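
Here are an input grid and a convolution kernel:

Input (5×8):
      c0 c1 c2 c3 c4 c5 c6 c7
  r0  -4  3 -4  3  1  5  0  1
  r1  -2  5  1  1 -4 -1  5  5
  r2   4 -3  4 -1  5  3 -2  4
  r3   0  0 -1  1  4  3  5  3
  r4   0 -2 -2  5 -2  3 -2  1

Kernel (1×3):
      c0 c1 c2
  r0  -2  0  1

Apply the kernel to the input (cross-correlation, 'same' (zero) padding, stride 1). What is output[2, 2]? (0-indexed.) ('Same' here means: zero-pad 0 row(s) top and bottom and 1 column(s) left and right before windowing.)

The receptive field on the zero-padded input at this output position is [-3 4 -1]. Elementwise product with the kernel and sum: -3·-2 + -1·1.

5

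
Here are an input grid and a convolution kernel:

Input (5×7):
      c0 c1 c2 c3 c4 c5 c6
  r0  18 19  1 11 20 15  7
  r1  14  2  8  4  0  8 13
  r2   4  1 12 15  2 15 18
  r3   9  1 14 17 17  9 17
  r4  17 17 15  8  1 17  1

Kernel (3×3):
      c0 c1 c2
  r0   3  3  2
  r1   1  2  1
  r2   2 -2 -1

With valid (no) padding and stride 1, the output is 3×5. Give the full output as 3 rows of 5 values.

133 67 84 146 104
84 35 57 53 99
49 111 163 138 106

Output[0,0]: The receptive field on the input at this output position is [18 19 1 / 14 2 8 / 4 1 12]. Elementwise product with the kernel and sum: 18·3 + 19·3 + 1·2 + 14·1 + 2·2 + 8·1 + 4·2 + 1·-2 + 12·-1.
Output[0,1]: The receptive field on the input at this output position is [19 1 11 / 2 8 4 / 1 12 15]. Elementwise product with the kernel and sum: 19·3 + 1·3 + 11·2 + 2·1 + 8·2 + 4·1 + 1·2 + 12·-2 + 15·-1.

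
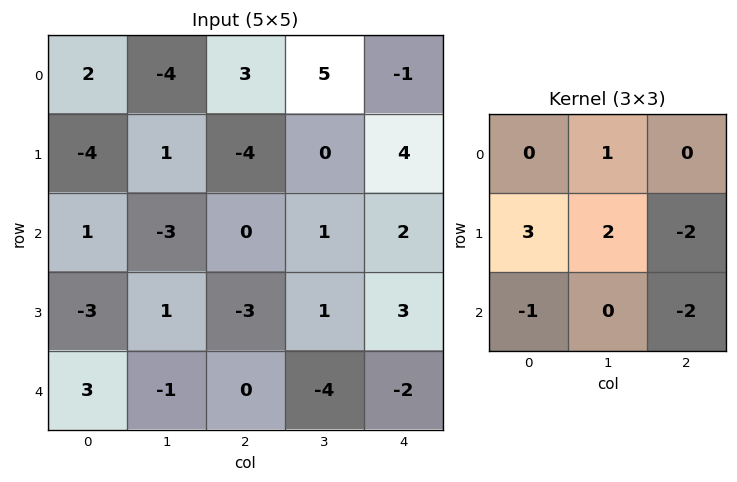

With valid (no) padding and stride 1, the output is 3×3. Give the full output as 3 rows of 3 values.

Output[0,0]: The receptive field on the input at this output position is [2 -4 3 / -4 1 -4 / 1 -3 0]. Elementwise product with the kernel and sum: -4·1 + -4·3 + 1·2 + -4·-2 + 1·-1 + 0·-2.
Output[0,1]: The receptive field on the input at this output position is [-4 3 5 / 1 -4 0 / -3 0 1]. Elementwise product with the kernel and sum: 3·1 + 1·3 + -4·2 + 0·-2 + -3·-1 + 1·-2.

-7 -1 -19
7 -18 -5
-7 4 -8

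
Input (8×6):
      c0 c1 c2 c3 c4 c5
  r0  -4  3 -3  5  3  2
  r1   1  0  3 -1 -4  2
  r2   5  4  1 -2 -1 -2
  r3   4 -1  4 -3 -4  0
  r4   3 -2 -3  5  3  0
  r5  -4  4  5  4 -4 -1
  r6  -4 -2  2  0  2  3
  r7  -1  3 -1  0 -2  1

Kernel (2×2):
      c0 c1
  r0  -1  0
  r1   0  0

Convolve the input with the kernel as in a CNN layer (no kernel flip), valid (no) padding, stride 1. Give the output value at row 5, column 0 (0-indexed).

The receptive field on the input at this output position is [-4 4 / -4 -2]. Elementwise product with the kernel and sum: -4·-1.

4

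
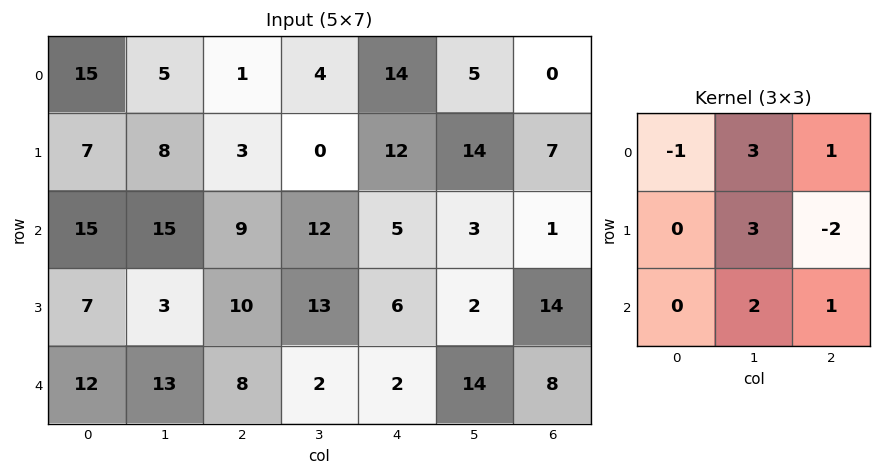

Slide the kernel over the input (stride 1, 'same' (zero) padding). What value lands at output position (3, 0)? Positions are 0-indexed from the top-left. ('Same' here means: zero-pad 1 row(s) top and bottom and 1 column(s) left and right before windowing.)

112

The receptive field on the zero-padded input at this output position is [0 15 15 / 0 7 3 / 0 12 13]. Elementwise product with the kernel and sum: 0·-1 + 15·3 + 15·1 + 7·3 + 3·-2 + 12·2 + 13·1.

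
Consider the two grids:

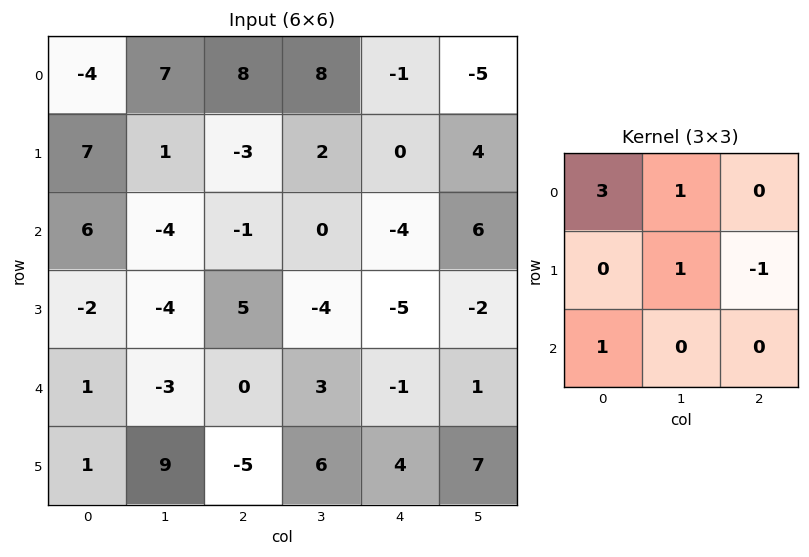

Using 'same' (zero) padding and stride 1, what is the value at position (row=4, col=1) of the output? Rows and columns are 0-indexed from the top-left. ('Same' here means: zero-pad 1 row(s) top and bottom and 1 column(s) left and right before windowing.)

-12

The receptive field on the zero-padded input at this output position is [-2 -4 5 / 1 -3 0 / 1 9 -5]. Elementwise product with the kernel and sum: -2·3 + -4·1 + -3·1 + 0·-1 + 1·1.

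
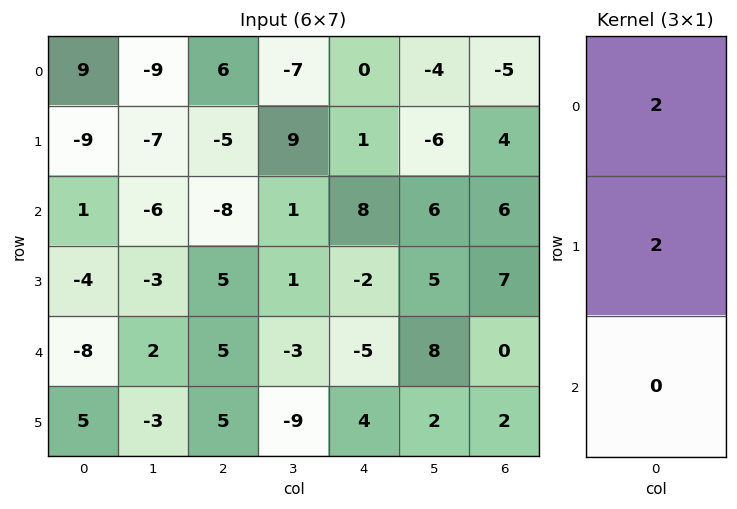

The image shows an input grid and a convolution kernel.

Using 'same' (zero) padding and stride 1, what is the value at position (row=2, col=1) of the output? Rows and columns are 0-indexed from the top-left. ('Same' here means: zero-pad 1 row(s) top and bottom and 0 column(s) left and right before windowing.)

-26

The receptive field on the zero-padded input at this output position is [-7 / -6 / -3]. Elementwise product with the kernel and sum: -7·2 + -6·2.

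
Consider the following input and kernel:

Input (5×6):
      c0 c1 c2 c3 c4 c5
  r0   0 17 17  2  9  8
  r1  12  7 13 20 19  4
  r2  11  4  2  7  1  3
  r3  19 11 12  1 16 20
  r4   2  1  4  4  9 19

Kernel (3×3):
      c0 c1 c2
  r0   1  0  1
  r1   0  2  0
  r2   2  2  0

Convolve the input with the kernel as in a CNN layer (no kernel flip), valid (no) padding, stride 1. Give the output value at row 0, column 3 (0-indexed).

64

The receptive field on the input at this output position is [2 9 8 / 20 19 4 / 7 1 3]. Elementwise product with the kernel and sum: 2·1 + 8·1 + 19·2 + 7·2 + 1·2.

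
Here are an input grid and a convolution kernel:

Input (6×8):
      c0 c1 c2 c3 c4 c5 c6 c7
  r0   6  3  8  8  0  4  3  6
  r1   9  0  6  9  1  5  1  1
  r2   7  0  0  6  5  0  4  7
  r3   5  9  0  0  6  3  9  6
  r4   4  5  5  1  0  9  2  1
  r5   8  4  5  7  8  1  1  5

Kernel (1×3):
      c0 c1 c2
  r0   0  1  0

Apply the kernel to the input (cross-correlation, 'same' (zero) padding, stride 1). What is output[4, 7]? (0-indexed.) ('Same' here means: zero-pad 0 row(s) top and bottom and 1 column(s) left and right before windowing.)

1

The receptive field on the zero-padded input at this output position is [2 1 0]. Elementwise product with the kernel and sum: 1·1.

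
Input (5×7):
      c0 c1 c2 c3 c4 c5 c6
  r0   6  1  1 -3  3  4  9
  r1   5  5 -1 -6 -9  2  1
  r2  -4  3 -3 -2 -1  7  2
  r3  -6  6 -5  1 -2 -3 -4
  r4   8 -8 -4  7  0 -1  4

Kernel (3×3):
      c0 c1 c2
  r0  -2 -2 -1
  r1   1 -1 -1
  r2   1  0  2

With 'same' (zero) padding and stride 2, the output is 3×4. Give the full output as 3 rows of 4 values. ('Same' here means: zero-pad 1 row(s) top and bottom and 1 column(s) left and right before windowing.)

3 -4 -12 -3
-2 14 15 -4
6 -14 13 9

Output[0,0]: The receptive field on the zero-padded input at this output position is [0 0 0 / 0 6 1 / 0 5 5]. Elementwise product with the kernel and sum: 0·-2 + 0·-2 + 0·-1 + 0·1 + 6·-1 + 1·-1 + 0·1 + 5·2.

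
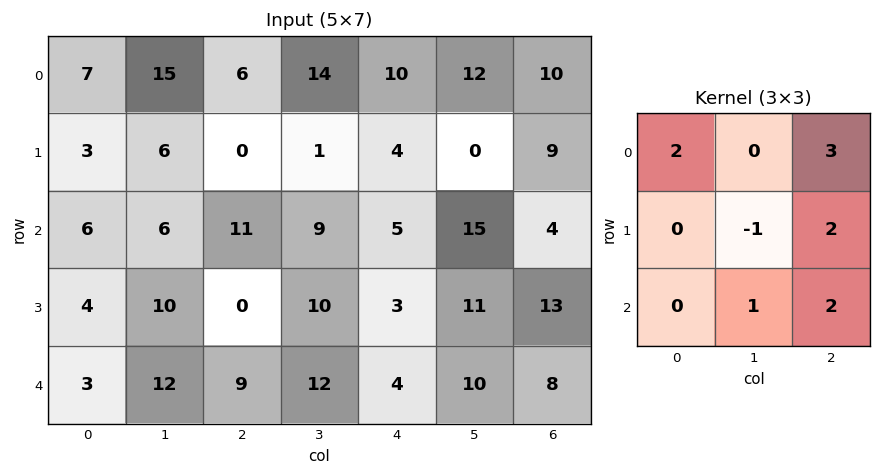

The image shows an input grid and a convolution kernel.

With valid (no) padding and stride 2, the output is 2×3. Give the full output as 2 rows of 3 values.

Output[0,0]: The receptive field on the input at this output position is [7 15 6 / 3 6 0 / 6 6 11]. Elementwise product with the kernel and sum: 7·2 + 6·3 + 6·-1 + 0·2 + 6·1 + 11·2.

54 68 91
65 53 63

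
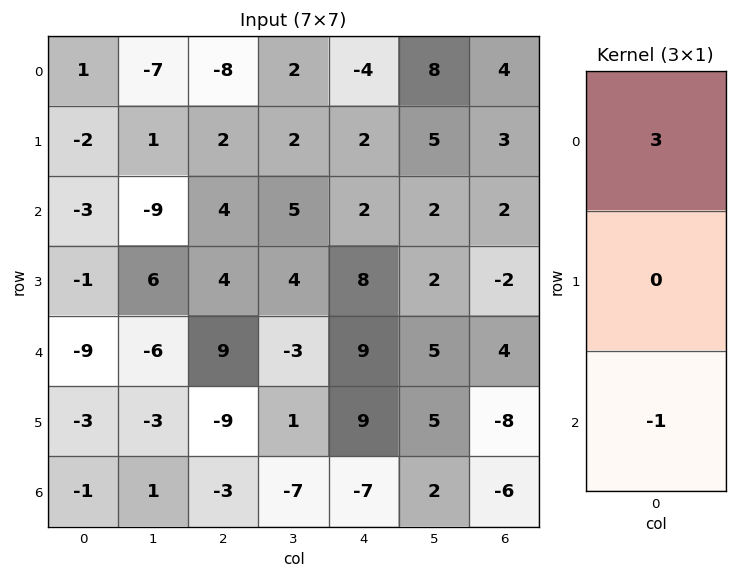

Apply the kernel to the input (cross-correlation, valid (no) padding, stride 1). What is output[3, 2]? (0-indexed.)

21

The receptive field on the input at this output position is [4 / 9 / -9]. Elementwise product with the kernel and sum: 4·3 + -9·-1.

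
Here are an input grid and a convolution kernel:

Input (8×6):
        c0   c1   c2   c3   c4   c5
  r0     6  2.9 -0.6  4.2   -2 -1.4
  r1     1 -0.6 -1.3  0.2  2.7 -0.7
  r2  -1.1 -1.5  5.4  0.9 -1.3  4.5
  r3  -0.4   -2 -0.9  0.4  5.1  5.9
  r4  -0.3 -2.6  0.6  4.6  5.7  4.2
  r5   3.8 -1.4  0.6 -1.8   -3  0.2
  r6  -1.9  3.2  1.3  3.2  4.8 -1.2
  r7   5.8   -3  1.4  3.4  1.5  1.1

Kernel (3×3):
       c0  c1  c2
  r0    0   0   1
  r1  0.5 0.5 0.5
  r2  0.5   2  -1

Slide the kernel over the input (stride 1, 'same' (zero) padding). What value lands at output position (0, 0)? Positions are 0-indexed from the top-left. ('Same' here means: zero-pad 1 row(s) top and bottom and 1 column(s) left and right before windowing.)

The receptive field on the zero-padded input at this output position is [0 0 0 / 0 6 2.9 / 0 1 -0.6]. Elementwise product with the kernel and sum: 0·1 + 0·0.5 + 6·0.5 + 2.9·0.5 + 0·0.5 + 1·2 + -0.6·-1.

7.05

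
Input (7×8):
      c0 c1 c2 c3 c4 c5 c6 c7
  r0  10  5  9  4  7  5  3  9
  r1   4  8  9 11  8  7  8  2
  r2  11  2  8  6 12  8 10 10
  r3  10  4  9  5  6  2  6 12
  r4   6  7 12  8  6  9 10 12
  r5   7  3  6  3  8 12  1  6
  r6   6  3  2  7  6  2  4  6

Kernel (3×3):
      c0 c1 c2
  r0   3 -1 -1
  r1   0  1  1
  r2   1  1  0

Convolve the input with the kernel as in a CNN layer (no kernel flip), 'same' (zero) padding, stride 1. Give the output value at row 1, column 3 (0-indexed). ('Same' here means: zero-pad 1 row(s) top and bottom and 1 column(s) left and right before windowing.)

49

The receptive field on the zero-padded input at this output position is [9 4 7 / 9 11 8 / 8 6 12]. Elementwise product with the kernel and sum: 9·3 + 4·-1 + 7·-1 + 11·1 + 8·1 + 8·1 + 6·1.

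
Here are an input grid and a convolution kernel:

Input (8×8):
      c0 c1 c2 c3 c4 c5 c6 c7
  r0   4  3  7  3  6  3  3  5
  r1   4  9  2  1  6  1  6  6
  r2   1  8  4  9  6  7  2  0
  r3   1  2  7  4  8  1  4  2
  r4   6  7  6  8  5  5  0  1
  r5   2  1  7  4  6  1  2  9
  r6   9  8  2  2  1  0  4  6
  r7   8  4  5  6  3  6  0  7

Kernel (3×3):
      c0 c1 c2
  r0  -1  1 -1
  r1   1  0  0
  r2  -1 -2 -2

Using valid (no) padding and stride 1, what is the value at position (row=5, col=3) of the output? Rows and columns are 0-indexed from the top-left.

-21

The receptive field on the input at this output position is [4 6 1 / 2 1 0 / 6 3 6]. Elementwise product with the kernel and sum: 4·-1 + 6·1 + 1·-1 + 2·1 + 6·-1 + 3·-2 + 6·-2.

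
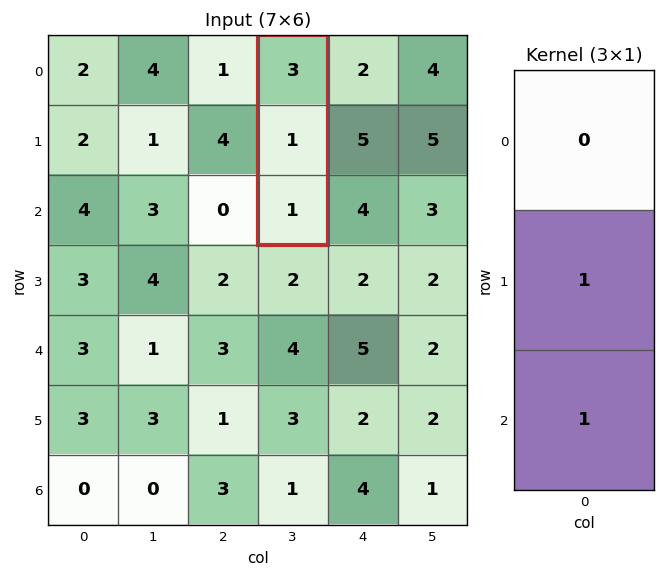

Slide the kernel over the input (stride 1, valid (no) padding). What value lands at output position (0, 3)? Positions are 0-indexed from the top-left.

The receptive field on the input at this output position is [3 / 1 / 1]. Elementwise product with the kernel and sum: 1·1 + 1·1.

2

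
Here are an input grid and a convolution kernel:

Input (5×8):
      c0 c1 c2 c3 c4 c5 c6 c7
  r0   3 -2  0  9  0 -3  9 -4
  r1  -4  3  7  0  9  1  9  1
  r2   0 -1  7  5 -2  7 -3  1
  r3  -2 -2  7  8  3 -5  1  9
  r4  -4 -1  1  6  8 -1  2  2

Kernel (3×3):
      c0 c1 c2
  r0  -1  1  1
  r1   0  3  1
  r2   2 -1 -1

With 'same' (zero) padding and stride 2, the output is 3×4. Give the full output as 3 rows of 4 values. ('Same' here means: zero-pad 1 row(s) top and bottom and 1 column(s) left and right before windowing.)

Output[0,0]: The receptive field on the zero-padded input at this output position is [0 0 0 / 0 3 -2 / 0 -4 3]. Elementwise product with the kernel and sum: 0·-1 + 0·1 + 0·1 + 3·3 + -2·1 + 0·2 + -4·-1 + 3·-1.

8 8 -13 15
2 11 29 -19
-17 26 13 23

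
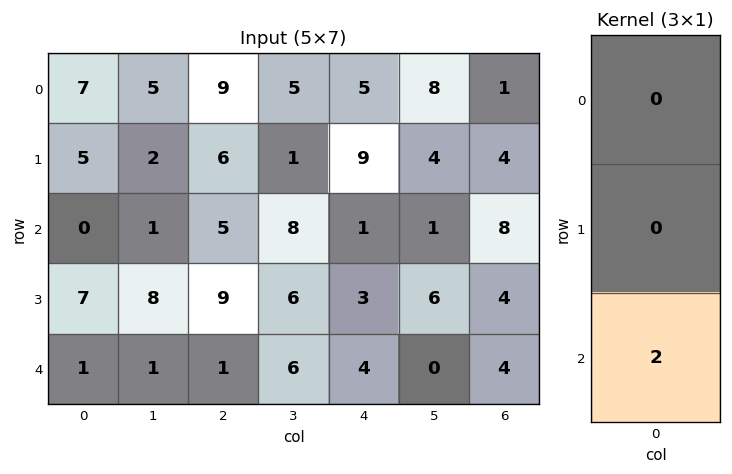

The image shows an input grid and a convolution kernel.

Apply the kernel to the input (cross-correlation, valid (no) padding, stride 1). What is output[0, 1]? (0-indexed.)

2

The receptive field on the input at this output position is [5 / 2 / 1]. Elementwise product with the kernel and sum: 1·2.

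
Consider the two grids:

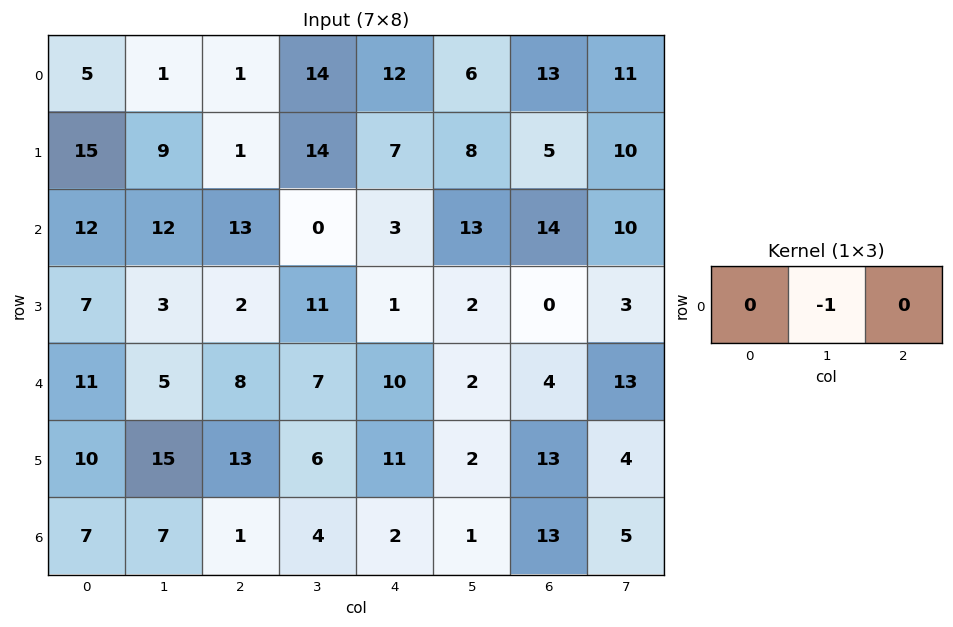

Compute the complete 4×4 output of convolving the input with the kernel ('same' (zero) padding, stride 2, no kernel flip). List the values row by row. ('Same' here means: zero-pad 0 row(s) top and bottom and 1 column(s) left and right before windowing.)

Output[0,0]: The receptive field on the zero-padded input at this output position is [0 5 1]. Elementwise product with the kernel and sum: 5·-1.

-5 -1 -12 -13
-12 -13 -3 -14
-11 -8 -10 -4
-7 -1 -2 -13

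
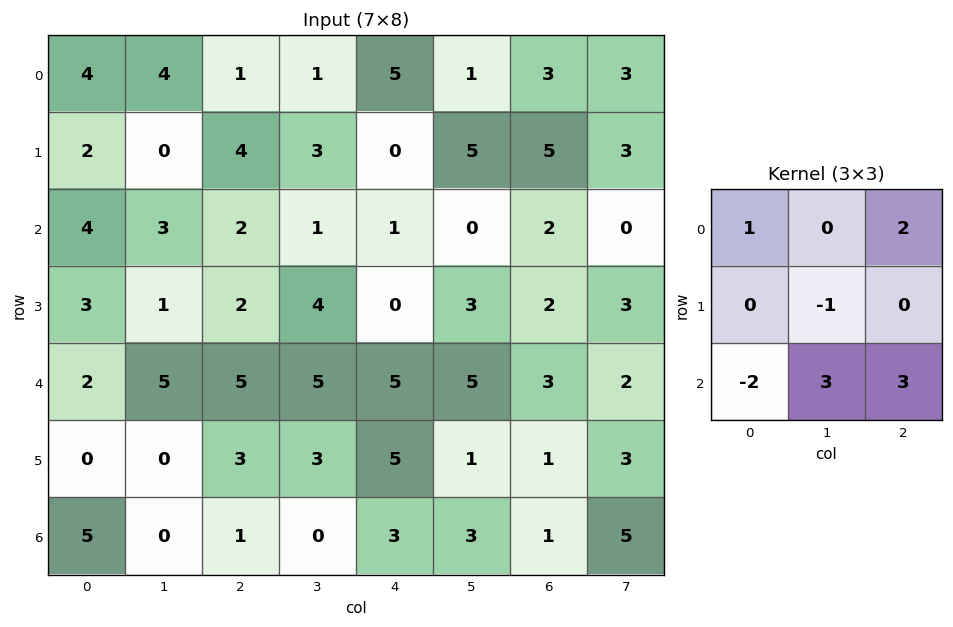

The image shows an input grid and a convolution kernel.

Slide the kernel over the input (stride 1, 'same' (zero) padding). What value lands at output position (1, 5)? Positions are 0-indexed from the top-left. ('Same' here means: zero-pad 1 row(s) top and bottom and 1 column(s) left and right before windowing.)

The receptive field on the zero-padded input at this output position is [5 1 3 / 0 5 5 / 1 0 2]. Elementwise product with the kernel and sum: 5·1 + 3·2 + 5·-1 + 1·-2 + 0·3 + 2·3.

10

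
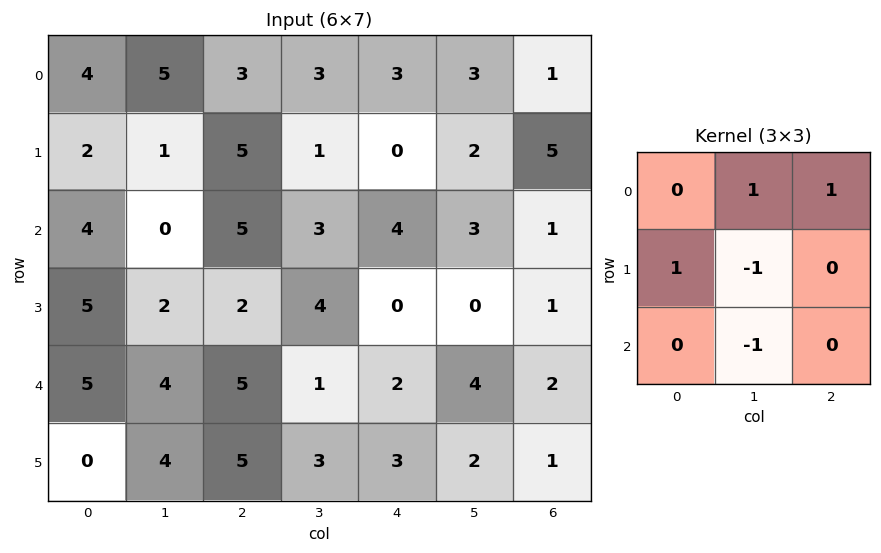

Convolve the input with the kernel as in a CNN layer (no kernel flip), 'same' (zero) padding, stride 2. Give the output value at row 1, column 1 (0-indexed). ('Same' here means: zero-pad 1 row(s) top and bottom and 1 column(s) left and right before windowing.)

The receptive field on the zero-padded input at this output position is [1 5 1 / 0 5 3 / 2 2 4]. Elementwise product with the kernel and sum: 5·1 + 1·1 + 0·1 + 5·-1 + 2·-1.

-1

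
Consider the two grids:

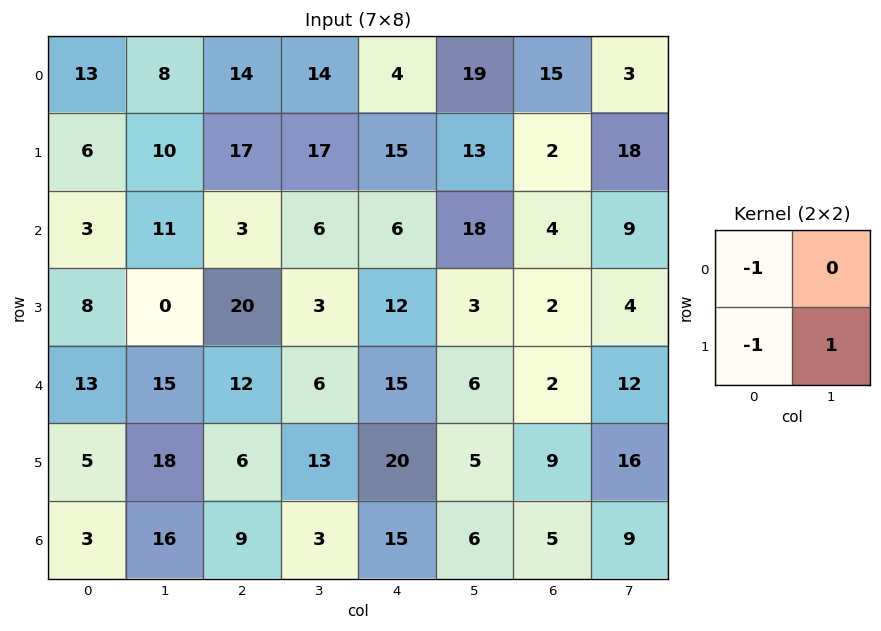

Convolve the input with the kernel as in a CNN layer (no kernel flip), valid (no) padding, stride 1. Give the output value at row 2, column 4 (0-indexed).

-15

The receptive field on the input at this output position is [6 18 / 12 3]. Elementwise product with the kernel and sum: 6·-1 + 12·-1 + 3·1.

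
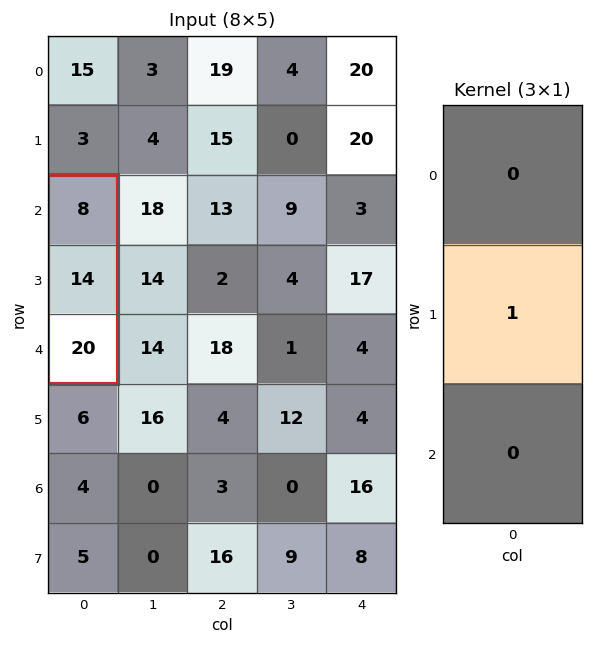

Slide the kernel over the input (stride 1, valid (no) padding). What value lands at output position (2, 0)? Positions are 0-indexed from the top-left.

The receptive field on the input at this output position is [8 / 14 / 20]. Elementwise product with the kernel and sum: 14·1.

14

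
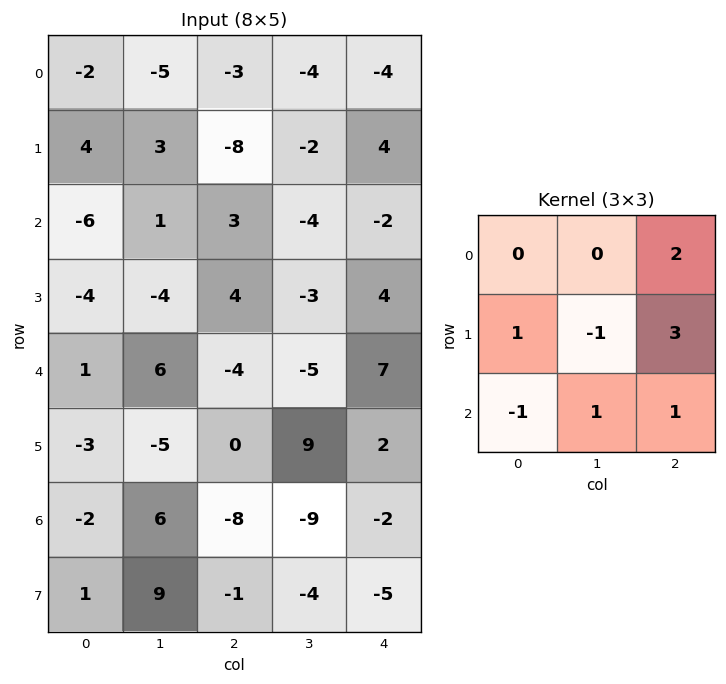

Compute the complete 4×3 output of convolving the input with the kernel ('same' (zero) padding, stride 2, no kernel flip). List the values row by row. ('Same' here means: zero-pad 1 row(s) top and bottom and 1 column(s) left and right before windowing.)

Output[0,0]: The receptive field on the zero-padded input at this output position is [0 0 0 / 0 -2 -5 / 0 4 3]. Elementwise product with the kernel and sum: 0·2 + 0·1 + -2·-1 + -5·3 + 0·-1 + 4·1 + 3·1.
Output[0,1]: The receptive field on the zero-padded input at this output position is [0 0 0 / -5 -3 -4 / 3 -8 -2]. Elementwise product with the kernel and sum: 0·2 + -5·1 + -3·-1 + -4·3 + 3·-1 + -8·1 + -2·1.

-6 -27 6
7 -13 5
1 3 -19
20 -9 -8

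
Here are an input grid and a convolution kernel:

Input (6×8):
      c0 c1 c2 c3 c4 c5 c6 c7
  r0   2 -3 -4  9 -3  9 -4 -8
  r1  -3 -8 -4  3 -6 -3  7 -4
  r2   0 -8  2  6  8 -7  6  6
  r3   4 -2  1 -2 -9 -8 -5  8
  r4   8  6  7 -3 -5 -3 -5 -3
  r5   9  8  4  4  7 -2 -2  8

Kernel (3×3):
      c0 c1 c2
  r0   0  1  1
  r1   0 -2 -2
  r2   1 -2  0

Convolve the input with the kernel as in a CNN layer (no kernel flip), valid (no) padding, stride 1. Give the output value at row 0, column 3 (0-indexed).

The receptive field on the input at this output position is [9 -3 9 / 3 -6 -3 / 6 8 -7]. Elementwise product with the kernel and sum: -3·1 + 9·1 + -6·-2 + -3·-2 + 6·1 + 8·-2.

14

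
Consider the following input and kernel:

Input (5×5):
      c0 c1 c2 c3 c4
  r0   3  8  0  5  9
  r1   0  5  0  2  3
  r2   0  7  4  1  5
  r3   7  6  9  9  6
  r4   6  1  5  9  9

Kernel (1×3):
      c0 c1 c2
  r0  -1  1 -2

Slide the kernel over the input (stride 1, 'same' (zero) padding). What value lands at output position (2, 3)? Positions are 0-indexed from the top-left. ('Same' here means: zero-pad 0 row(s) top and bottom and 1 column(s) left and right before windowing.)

-13

The receptive field on the zero-padded input at this output position is [4 1 5]. Elementwise product with the kernel and sum: 4·-1 + 1·1 + 5·-2.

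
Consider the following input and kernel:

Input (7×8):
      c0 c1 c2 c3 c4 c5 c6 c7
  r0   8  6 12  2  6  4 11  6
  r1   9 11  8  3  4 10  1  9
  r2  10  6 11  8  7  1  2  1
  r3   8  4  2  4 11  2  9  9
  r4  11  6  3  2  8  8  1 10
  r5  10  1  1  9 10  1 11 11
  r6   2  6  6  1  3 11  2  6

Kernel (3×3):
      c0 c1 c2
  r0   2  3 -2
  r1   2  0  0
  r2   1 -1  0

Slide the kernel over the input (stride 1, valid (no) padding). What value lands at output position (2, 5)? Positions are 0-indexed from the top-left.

17

The receptive field on the input at this output position is [1 2 1 / 2 9 9 / 8 1 10]. Elementwise product with the kernel and sum: 1·2 + 2·3 + 1·-2 + 2·2 + 8·1 + 1·-1.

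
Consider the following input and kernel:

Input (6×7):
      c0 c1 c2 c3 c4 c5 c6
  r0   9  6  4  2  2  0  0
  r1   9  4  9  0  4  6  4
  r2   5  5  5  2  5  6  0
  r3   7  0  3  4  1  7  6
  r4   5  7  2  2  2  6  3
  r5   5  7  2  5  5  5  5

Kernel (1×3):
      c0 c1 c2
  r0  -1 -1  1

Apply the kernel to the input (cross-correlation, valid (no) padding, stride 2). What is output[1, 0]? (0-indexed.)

The receptive field on the input at this output position is [5 5 5]. Elementwise product with the kernel and sum: 5·-1 + 5·-1 + 5·1.

-5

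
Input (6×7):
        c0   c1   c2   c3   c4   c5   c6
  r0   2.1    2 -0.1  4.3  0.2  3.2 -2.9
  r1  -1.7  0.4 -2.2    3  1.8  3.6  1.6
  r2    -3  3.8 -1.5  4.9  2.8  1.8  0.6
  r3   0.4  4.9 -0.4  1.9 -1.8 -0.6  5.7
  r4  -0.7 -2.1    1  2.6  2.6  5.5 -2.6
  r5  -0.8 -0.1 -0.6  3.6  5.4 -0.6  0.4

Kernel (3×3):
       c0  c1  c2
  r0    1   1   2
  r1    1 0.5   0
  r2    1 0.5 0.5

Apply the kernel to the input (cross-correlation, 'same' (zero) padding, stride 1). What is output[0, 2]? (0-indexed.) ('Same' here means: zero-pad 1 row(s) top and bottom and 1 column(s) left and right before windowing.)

2.75

The receptive field on the zero-padded input at this output position is [0 0 0 / 2 -0.1 4.3 / 0.4 -2.2 3]. Elementwise product with the kernel and sum: 0·1 + 0·1 + 0·2 + 2·1 + -0.1·0.5 + 0.4·1 + -2.2·0.5 + 3·0.5.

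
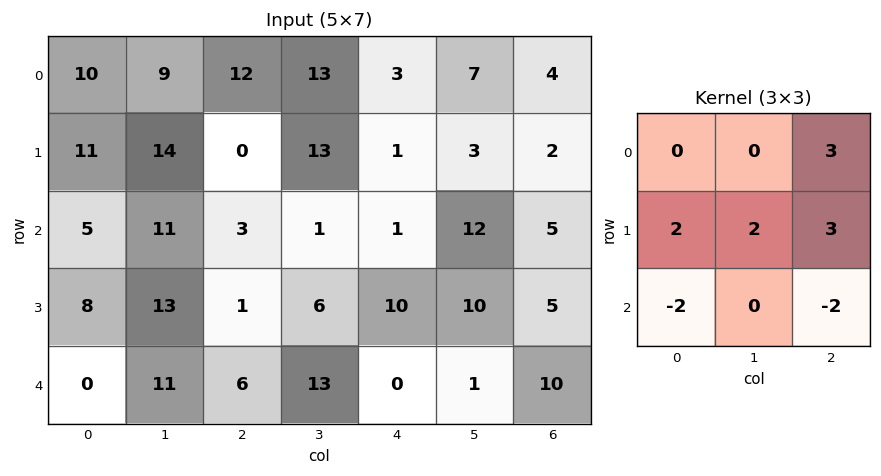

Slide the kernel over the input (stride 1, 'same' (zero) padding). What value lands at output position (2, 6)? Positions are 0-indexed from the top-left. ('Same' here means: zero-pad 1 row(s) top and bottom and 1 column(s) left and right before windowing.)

The receptive field on the zero-padded input at this output position is [3 2 0 / 12 5 0 / 10 5 0]. Elementwise product with the kernel and sum: 0·3 + 12·2 + 5·2 + 0·3 + 10·-2 + 0·-2.

14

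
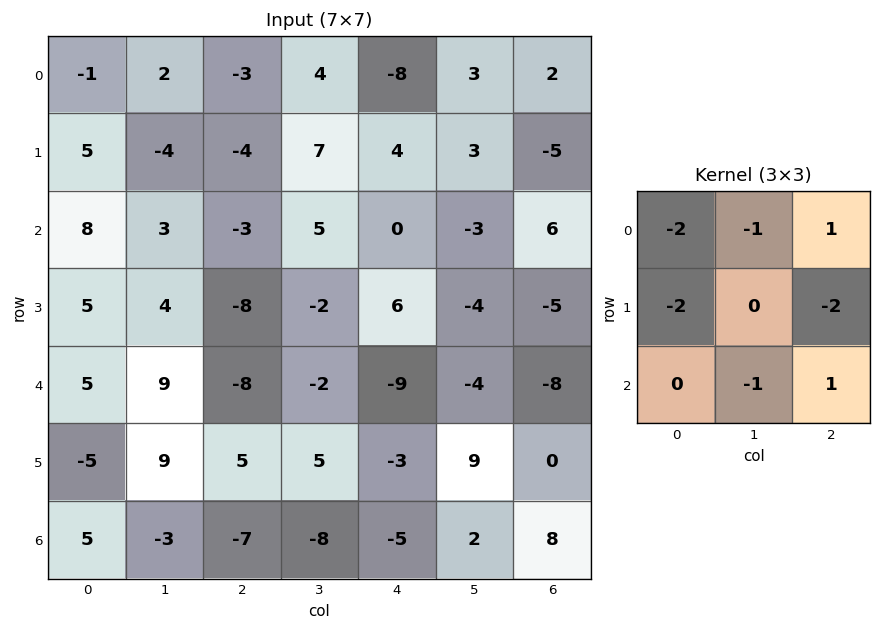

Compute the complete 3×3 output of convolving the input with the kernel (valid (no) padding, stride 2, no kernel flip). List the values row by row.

Output[0,0]: The receptive field on the input at this output position is [-1 2 -3 / 5 -4 -4 / 8 3 -3]. Elementwise product with the kernel and sum: -1·-2 + 2·-1 + -3·1 + 5·-2 + -4·-2 + 3·-1 + -3·1.
Output[0,1]: The receptive field on the input at this output position is [-3 4 -8 / -4 7 4 / -3 5 0]. Elementwise product with the kernel and sum: -3·-2 + 4·-1 + -8·1 + -4·-2 + 4·-2 + 5·-1 + 0·1.

-11 -11 26
-33 -2 3
-31 8 26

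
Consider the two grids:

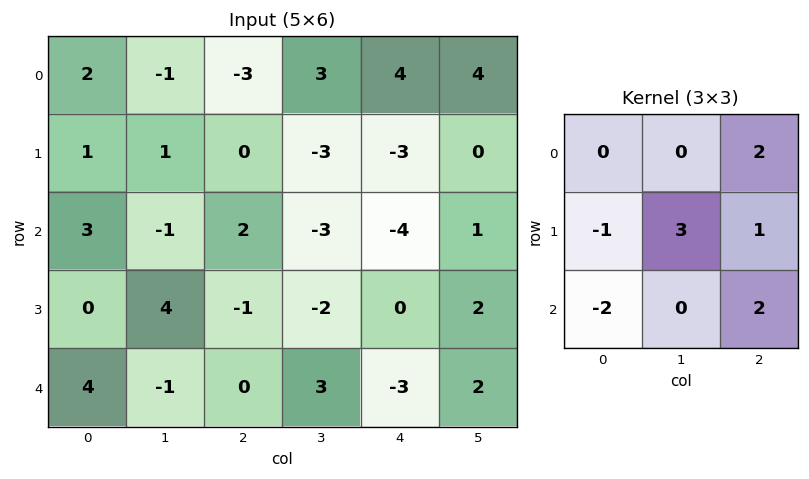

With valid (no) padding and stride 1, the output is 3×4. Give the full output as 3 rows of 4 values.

-6 -2 -16 10
-6 -14 -19 0
7 -7 -19 4

Output[0,0]: The receptive field on the input at this output position is [2 -1 -3 / 1 1 0 / 3 -1 2]. Elementwise product with the kernel and sum: -3·2 + 1·-1 + 1·3 + 0·1 + 3·-2 + 2·2.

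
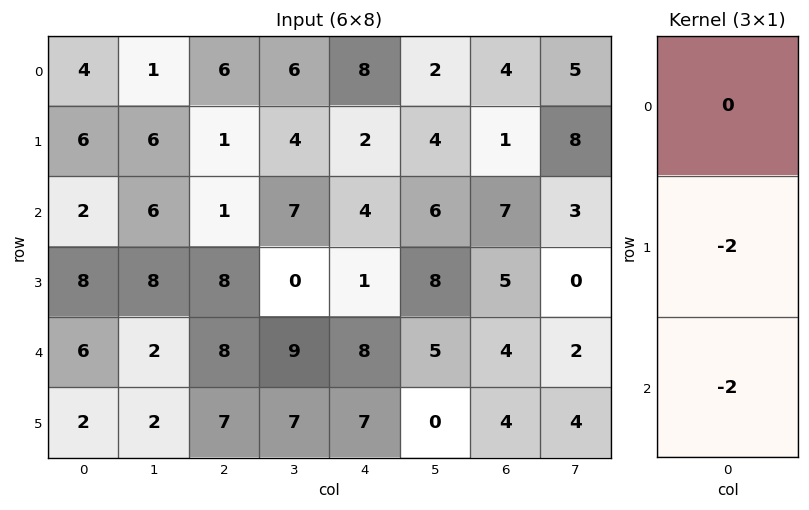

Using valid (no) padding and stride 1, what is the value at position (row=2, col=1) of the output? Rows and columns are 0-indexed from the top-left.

-20

The receptive field on the input at this output position is [6 / 8 / 2]. Elementwise product with the kernel and sum: 8·-2 + 2·-2.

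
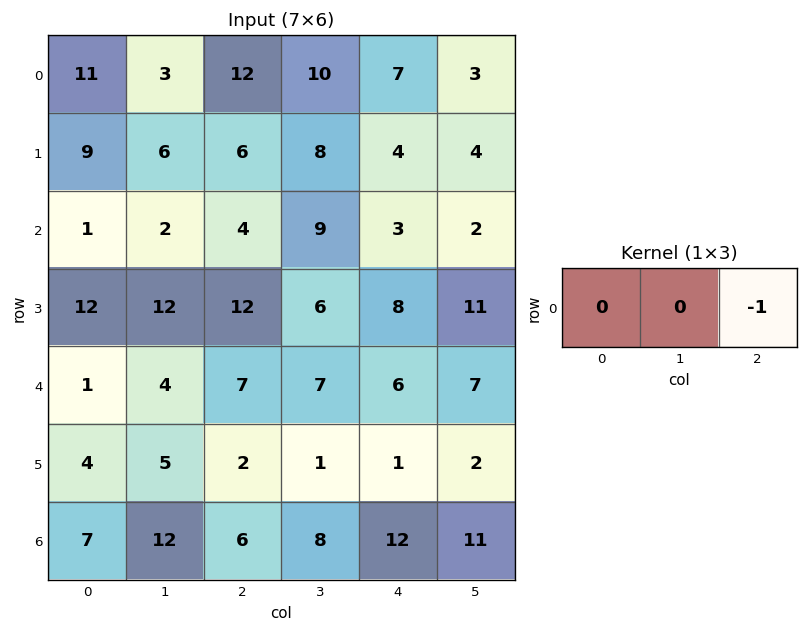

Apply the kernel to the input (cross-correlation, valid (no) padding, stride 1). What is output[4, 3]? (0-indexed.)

The receptive field on the input at this output position is [7 6 7]. Elementwise product with the kernel and sum: 7·-1.

-7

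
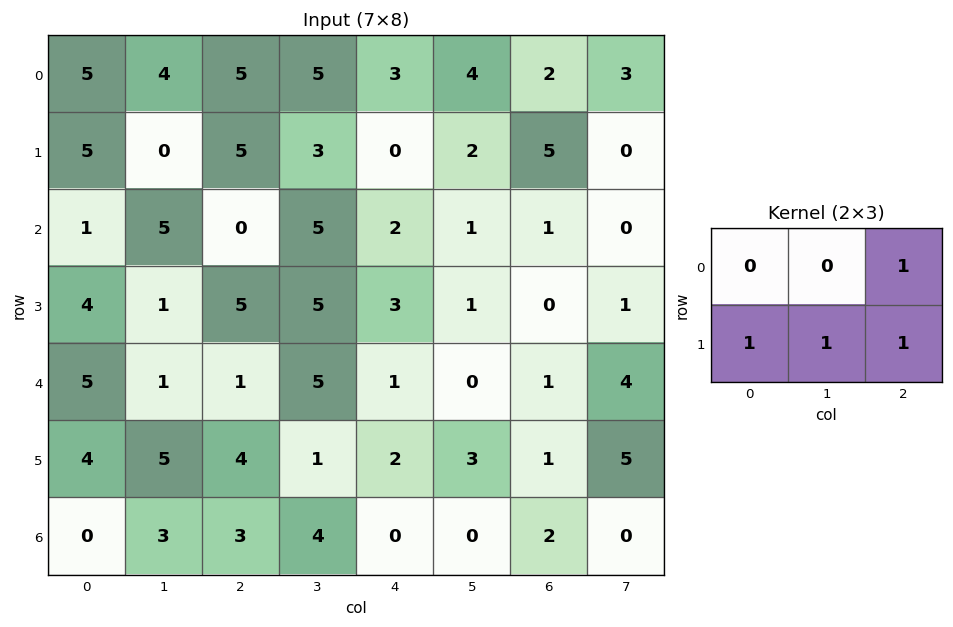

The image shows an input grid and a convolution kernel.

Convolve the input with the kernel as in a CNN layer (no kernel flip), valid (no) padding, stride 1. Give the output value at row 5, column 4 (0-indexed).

3

The receptive field on the input at this output position is [2 3 1 / 0 0 2]. Elementwise product with the kernel and sum: 1·1 + 0·1 + 0·1 + 2·1.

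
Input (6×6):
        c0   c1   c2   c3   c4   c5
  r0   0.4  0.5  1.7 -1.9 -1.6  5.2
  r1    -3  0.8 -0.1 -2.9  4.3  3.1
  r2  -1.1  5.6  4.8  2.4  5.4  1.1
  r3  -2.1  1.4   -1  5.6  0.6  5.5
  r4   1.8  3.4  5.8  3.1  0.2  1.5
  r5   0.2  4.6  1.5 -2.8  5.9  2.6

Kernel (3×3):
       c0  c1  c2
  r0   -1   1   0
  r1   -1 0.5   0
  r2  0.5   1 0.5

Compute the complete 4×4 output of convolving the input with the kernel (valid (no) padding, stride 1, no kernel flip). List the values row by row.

10.95 9.15 2.55 12.5
7.55 -1.6 -1 13.65
16.7 6.35 7.5 0.2
8.85 -0.5 3.25 -2.2

Output[0,0]: The receptive field on the input at this output position is [0.4 0.5 1.7 / -3 0.8 -0.1 / -1.1 5.6 4.8]. Elementwise product with the kernel and sum: 0.4·-1 + 0.5·1 + -3·-1 + 0.8·0.5 + -1.1·0.5 + 5.6·1 + 4.8·0.5.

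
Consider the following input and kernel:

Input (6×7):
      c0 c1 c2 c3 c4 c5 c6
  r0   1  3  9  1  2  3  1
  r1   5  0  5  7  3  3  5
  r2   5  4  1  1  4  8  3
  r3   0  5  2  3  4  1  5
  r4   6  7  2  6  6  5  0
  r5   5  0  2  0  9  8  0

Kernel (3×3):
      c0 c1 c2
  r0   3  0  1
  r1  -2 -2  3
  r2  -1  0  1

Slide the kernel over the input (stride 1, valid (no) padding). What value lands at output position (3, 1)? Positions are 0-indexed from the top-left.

The receptive field on the input at this output position is [5 2 3 / 7 2 6 / 0 2 0]. Elementwise product with the kernel and sum: 5·3 + 3·1 + 7·-2 + 2·-2 + 6·3 + 0·-1 + 0·1.

18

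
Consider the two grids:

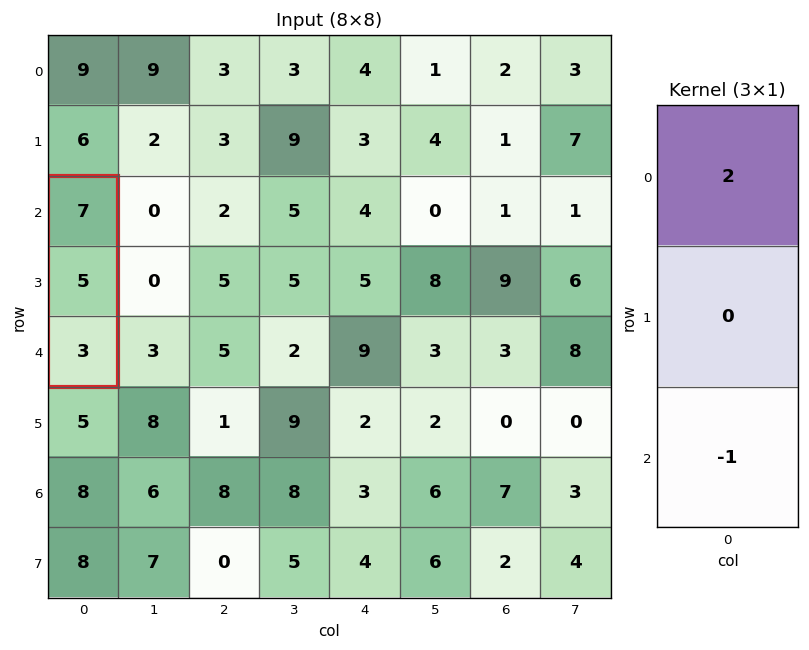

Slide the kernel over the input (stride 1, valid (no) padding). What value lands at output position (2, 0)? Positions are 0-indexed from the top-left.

11

The receptive field on the input at this output position is [7 / 5 / 3]. Elementwise product with the kernel and sum: 7·2 + 3·-1.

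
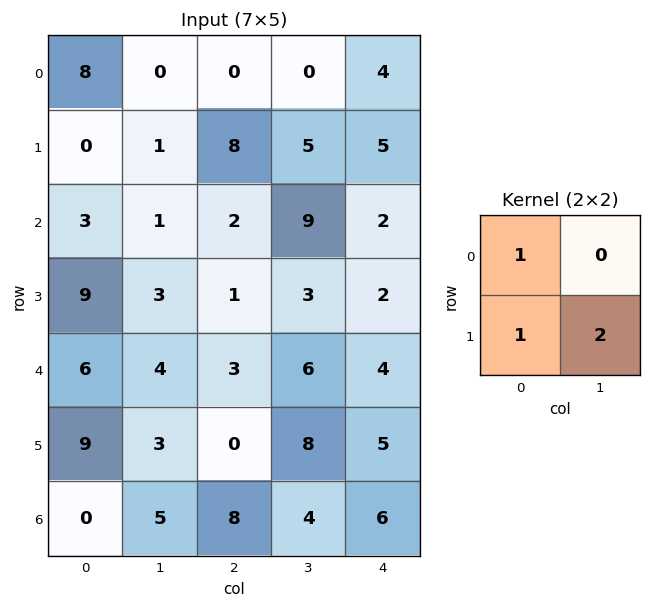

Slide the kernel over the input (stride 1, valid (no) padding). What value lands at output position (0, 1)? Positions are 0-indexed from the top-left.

The receptive field on the input at this output position is [0 0 / 1 8]. Elementwise product with the kernel and sum: 0·1 + 1·1 + 8·2.

17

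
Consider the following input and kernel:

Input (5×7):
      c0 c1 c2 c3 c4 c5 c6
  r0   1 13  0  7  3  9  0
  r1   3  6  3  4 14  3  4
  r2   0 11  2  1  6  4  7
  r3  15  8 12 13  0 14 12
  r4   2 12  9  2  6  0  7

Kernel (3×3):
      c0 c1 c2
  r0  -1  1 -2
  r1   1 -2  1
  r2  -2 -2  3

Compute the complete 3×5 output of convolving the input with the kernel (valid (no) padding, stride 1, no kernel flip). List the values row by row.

-10 -46 22 -45 19
-33 -4 -71 13 -6
17 -50 -31 8 -23

Output[0,0]: The receptive field on the input at this output position is [1 13 0 / 3 6 3 / 0 11 2]. Elementwise product with the kernel and sum: 1·-1 + 13·1 + 0·-2 + 3·1 + 6·-2 + 3·1 + 0·-2 + 11·-2 + 2·3.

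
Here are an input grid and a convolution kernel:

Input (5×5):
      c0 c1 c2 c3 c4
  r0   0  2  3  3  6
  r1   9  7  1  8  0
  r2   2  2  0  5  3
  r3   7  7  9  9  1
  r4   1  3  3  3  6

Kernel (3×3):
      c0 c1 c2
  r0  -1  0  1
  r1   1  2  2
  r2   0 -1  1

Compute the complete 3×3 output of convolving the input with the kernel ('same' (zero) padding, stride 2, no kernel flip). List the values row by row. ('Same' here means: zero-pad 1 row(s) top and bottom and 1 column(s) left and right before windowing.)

2 21 15
15 13 2
15 17 6

Output[0,0]: The receptive field on the zero-padded input at this output position is [0 0 0 / 0 0 2 / 0 9 7]. Elementwise product with the kernel and sum: 0·-1 + 0·1 + 0·1 + 0·2 + 2·2 + 9·-1 + 7·1.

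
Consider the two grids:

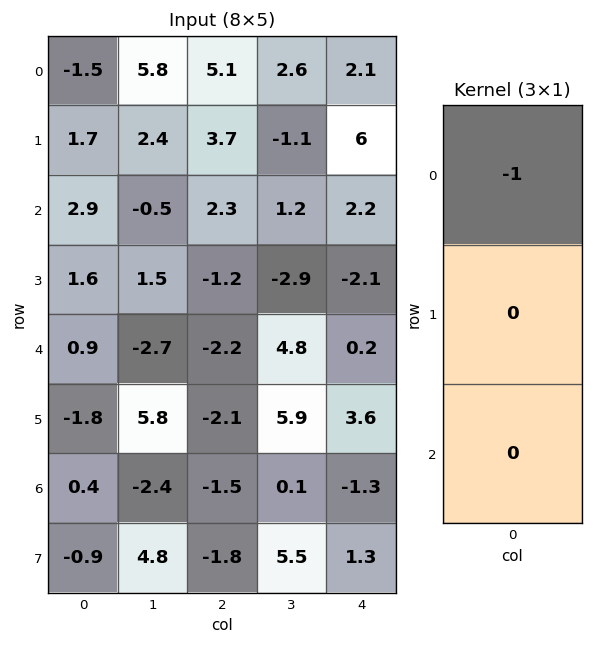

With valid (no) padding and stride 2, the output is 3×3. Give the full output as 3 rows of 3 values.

1.5 -5.1 -2.1
-2.9 -2.3 -2.2
-0.9 2.2 -0.2

Output[0,0]: The receptive field on the input at this output position is [-1.5 / 1.7 / 2.9]. Elementwise product with the kernel and sum: -1.5·-1.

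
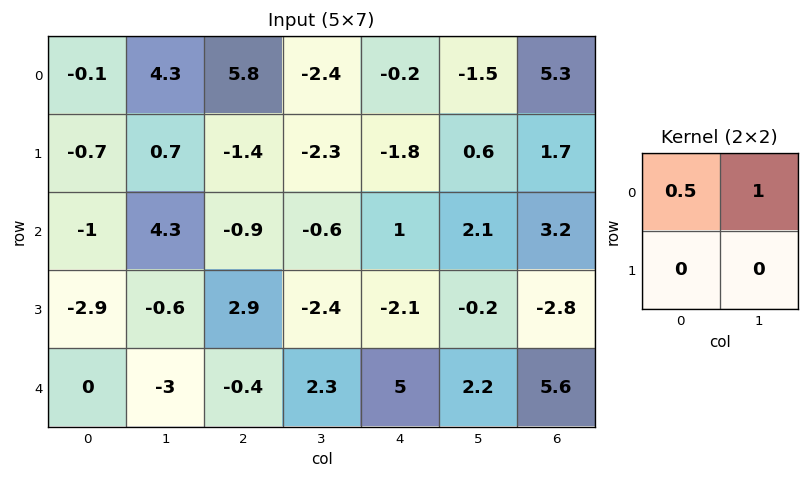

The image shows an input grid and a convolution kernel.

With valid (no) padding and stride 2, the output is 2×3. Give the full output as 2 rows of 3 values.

Output[0,0]: The receptive field on the input at this output position is [-0.1 4.3 / -0.7 0.7]. Elementwise product with the kernel and sum: -0.1·0.5 + 4.3·1.
Output[0,1]: The receptive field on the input at this output position is [5.8 -2.4 / -1.4 -2.3]. Elementwise product with the kernel and sum: 5.8·0.5 + -2.4·1.

4.25 0.5 -1.6
3.8 -1.05 2.6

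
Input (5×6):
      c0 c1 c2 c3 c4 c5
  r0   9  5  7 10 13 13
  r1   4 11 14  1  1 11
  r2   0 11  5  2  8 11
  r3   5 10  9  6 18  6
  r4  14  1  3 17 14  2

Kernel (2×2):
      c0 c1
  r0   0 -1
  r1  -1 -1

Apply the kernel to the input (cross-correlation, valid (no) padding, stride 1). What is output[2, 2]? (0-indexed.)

-17

The receptive field on the input at this output position is [5 2 / 9 6]. Elementwise product with the kernel and sum: 2·-1 + 9·-1 + 6·-1.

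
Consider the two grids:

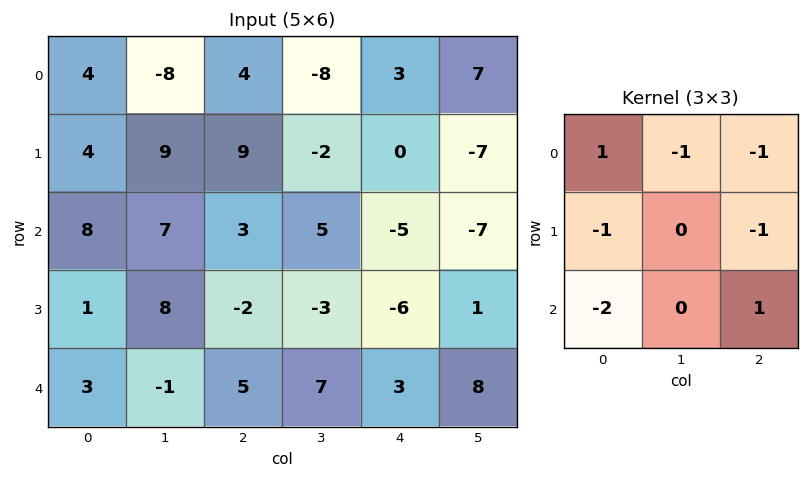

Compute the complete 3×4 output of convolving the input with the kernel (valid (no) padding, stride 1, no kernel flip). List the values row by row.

Output[0,0]: The receptive field on the input at this output position is [4 -8 4 / 4 9 9 / 8 7 3]. Elementwise product with the kernel and sum: 4·1 + -8·-1 + 4·-1 + 4·-1 + 9·-1 + 8·-2 + 3·1.

-18 -20 -11 -26
-29 -29 11 14
-2 3 4 13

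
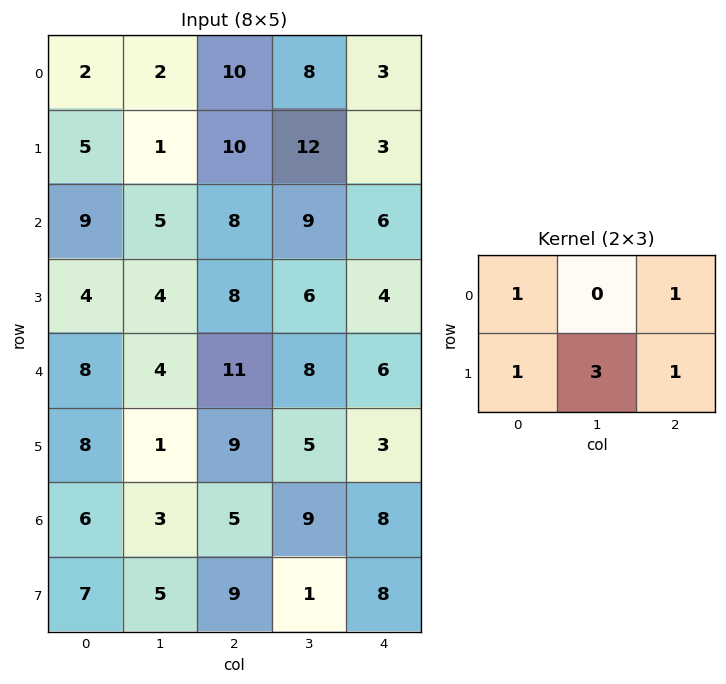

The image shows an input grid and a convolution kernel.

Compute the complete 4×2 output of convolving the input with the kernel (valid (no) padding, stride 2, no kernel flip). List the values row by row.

Output[0,0]: The receptive field on the input at this output position is [2 2 10 / 5 1 10]. Elementwise product with the kernel and sum: 2·1 + 10·1 + 5·1 + 1·3 + 10·1.

30 62
41 44
39 44
42 33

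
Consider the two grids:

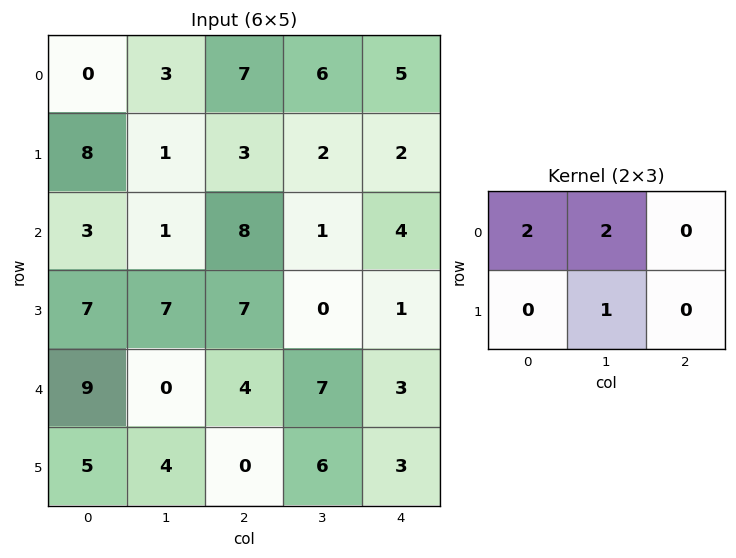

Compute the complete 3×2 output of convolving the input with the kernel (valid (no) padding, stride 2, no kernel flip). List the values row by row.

7 28
15 18
22 28

Output[0,0]: The receptive field on the input at this output position is [0 3 7 / 8 1 3]. Elementwise product with the kernel and sum: 0·2 + 3·2 + 1·1.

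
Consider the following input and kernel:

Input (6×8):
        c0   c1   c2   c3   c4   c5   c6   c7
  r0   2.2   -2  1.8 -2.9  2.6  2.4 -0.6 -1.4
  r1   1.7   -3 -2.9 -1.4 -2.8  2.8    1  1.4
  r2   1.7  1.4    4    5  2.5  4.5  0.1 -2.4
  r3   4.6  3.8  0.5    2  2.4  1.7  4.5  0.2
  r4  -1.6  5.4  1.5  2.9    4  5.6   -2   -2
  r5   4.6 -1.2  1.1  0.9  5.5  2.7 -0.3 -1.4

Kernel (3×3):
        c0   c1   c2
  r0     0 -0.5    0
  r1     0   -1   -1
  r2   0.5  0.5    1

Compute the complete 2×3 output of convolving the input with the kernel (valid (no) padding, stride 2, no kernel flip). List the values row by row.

Output[0,0]: The receptive field on the input at this output position is [2.2 -2 1.8 / 1.7 -3 -2.9 / 1.7 1.4 4]. Elementwise product with the kernel and sum: -2·-0.5 + -3·-1 + -2.9·-1 + 1.7·0.5 + 1.4·0.5 + 4·1.
Output[0,1]: The receptive field on the input at this output position is [1.8 -2.9 2.6 / -2.9 -1.4 -2.8 / 4 5 2.5]. Elementwise product with the kernel and sum: -2.9·-0.5 + -1.4·-1 + -2.8·-1 + 4·0.5 + 5·0.5 + 2.5·1.

12.45 12.65 -1.4
-1.6 -0.7 -5.65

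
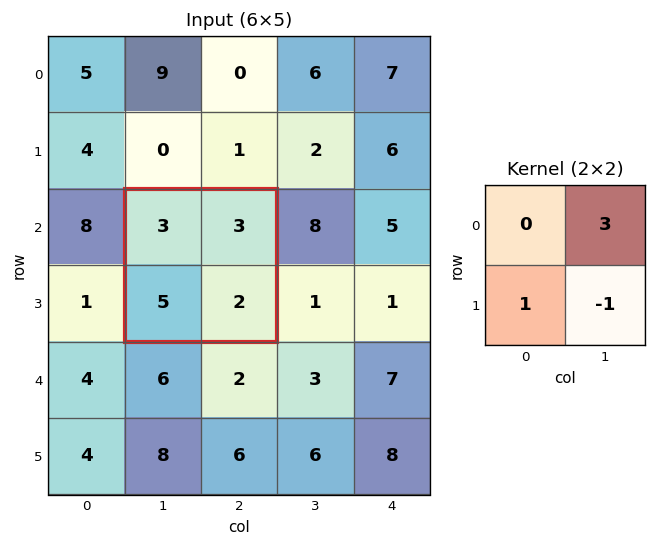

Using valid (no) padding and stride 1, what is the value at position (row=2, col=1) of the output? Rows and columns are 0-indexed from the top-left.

The receptive field on the input at this output position is [3 3 / 5 2]. Elementwise product with the kernel and sum: 3·3 + 5·1 + 2·-1.

12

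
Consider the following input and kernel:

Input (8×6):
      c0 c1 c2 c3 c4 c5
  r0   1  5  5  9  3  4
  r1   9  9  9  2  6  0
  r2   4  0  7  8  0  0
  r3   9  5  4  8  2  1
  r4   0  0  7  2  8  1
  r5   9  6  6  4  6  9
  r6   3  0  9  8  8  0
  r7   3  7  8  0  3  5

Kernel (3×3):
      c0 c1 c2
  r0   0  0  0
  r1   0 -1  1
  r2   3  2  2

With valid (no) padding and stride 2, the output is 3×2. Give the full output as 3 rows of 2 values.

26 41
13 35
27 61

Output[0,0]: The receptive field on the input at this output position is [1 5 5 / 9 9 9 / 4 0 7]. Elementwise product with the kernel and sum: 9·-1 + 9·1 + 4·3 + 0·2 + 7·2.
Output[0,1]: The receptive field on the input at this output position is [5 9 3 / 9 2 6 / 7 8 0]. Elementwise product with the kernel and sum: 2·-1 + 6·1 + 7·3 + 8·2 + 0·2.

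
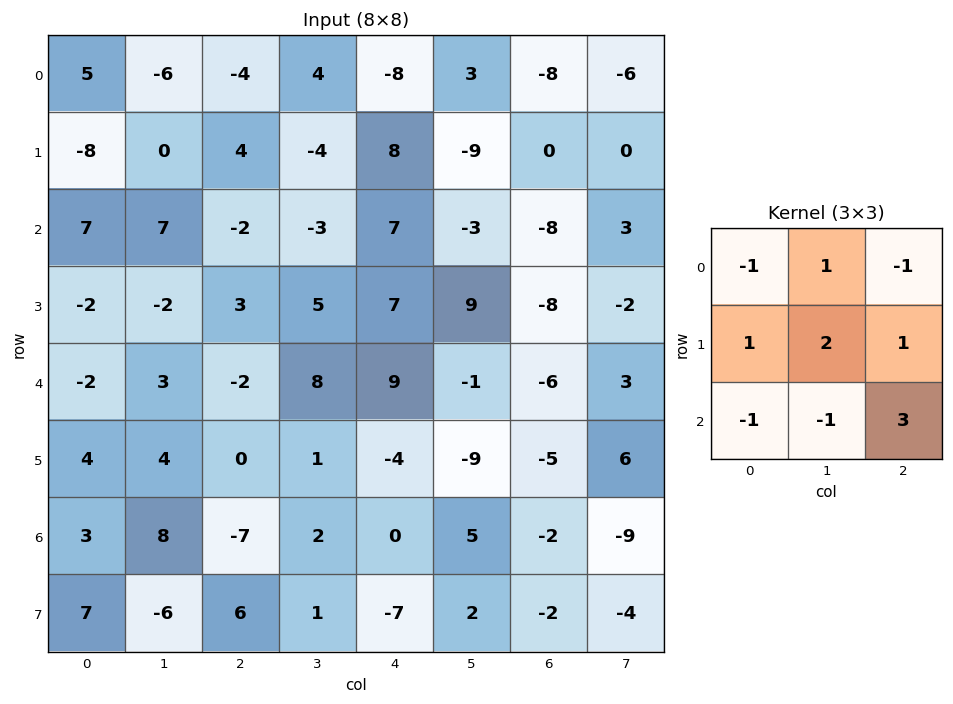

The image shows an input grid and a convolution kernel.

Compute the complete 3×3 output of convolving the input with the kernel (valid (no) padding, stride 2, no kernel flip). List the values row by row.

-31 46 -19
-8 33 -11
-13 4 -42

Output[0,0]: The receptive field on the input at this output position is [5 -6 -4 / -8 0 4 / 7 7 -2]. Elementwise product with the kernel and sum: 5·-1 + -6·1 + -4·-1 + -8·1 + 0·2 + 4·1 + 7·-1 + 7·-1 + -2·3.
Output[0,1]: The receptive field on the input at this output position is [-4 4 -8 / 4 -4 8 / -2 -3 7]. Elementwise product with the kernel and sum: -4·-1 + 4·1 + -8·-1 + 4·1 + -4·2 + 8·1 + -2·-1 + -3·-1 + 7·3.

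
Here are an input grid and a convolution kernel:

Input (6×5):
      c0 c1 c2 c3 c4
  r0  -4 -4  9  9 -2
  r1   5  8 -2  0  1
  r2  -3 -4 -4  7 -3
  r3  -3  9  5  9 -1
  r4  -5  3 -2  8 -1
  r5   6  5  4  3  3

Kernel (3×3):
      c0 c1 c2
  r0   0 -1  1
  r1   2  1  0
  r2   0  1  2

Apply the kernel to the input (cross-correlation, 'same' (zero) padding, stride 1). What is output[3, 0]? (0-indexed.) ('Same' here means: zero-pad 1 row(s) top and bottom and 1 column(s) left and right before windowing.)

-3

The receptive field on the zero-padded input at this output position is [0 -3 -4 / 0 -3 9 / 0 -5 3]. Elementwise product with the kernel and sum: -3·-1 + -4·1 + 0·2 + -3·1 + -5·1 + 3·2.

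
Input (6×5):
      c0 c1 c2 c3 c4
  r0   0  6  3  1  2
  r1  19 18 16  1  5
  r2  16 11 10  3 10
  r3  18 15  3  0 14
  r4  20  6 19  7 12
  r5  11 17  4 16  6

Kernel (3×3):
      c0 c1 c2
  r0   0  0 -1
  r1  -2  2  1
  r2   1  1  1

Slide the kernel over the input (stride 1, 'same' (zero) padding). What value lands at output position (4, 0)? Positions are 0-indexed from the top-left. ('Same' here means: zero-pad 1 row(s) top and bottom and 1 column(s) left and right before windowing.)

59

The receptive field on the zero-padded input at this output position is [0 18 15 / 0 20 6 / 0 11 17]. Elementwise product with the kernel and sum: 15·-1 + 0·-2 + 20·2 + 6·1 + 0·1 + 11·1 + 17·1.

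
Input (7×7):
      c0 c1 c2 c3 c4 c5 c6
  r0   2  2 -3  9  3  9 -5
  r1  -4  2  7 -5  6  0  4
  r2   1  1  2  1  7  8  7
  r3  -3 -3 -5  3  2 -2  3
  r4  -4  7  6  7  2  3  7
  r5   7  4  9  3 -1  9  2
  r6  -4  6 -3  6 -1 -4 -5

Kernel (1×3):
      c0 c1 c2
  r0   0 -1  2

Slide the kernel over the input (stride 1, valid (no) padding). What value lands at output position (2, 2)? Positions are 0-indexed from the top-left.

13

The receptive field on the input at this output position is [2 1 7]. Elementwise product with the kernel and sum: 1·-1 + 7·2.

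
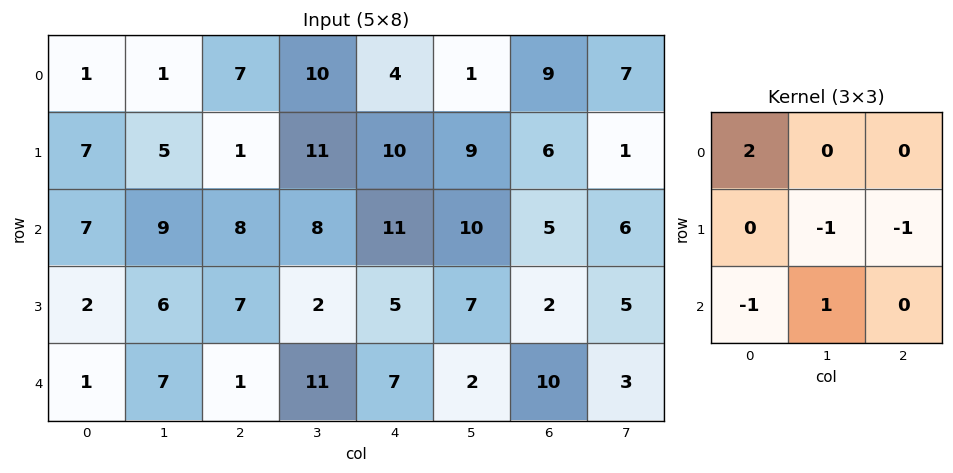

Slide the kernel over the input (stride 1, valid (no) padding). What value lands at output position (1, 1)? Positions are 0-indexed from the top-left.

The receptive field on the input at this output position is [5 1 11 / 9 8 8 / 6 7 2]. Elementwise product with the kernel and sum: 5·2 + 8·-1 + 8·-1 + 6·-1 + 7·1.

-5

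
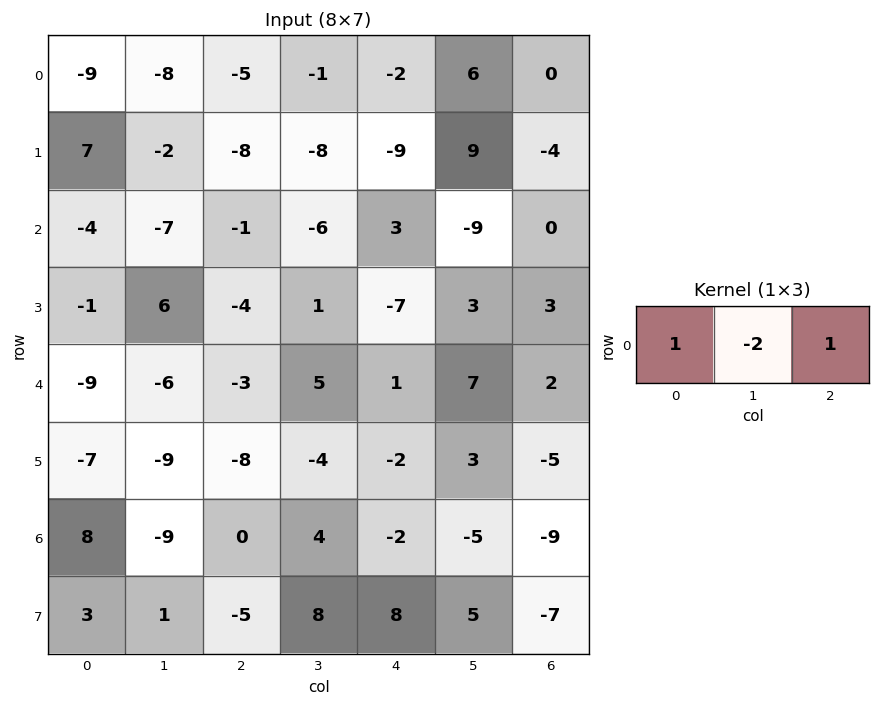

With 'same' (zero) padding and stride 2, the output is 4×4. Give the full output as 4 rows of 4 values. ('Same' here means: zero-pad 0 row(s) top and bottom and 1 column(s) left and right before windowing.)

Output[0,0]: The receptive field on the zero-padded input at this output position is [0 -9 -8]. Elementwise product with the kernel and sum: 0·1 + -9·-2 + -8·1.

10 1 9 6
1 -11 -21 -9
12 5 10 3
-25 -5 3 13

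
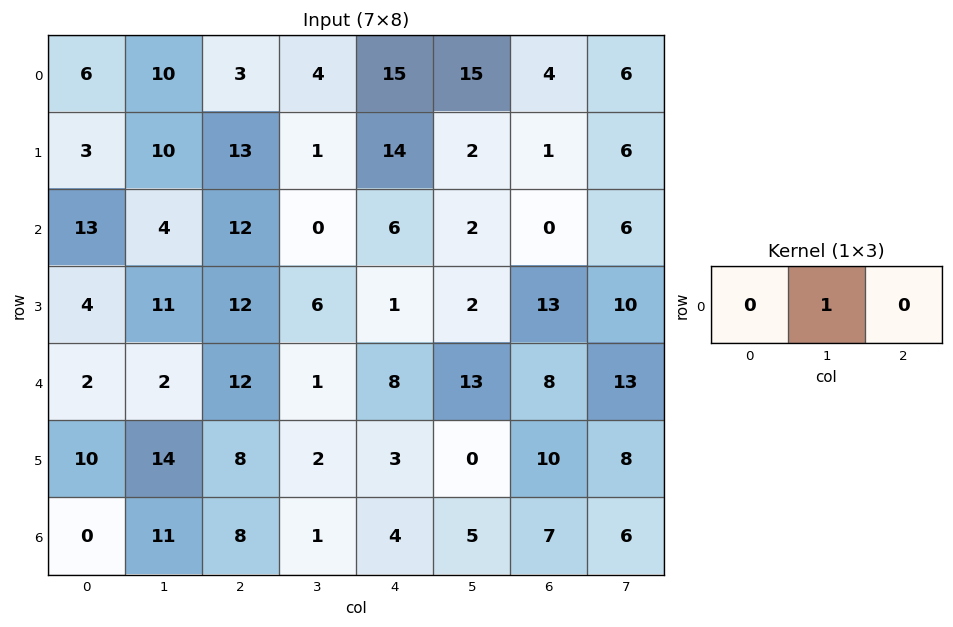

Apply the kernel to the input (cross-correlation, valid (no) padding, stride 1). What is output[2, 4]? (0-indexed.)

2

The receptive field on the input at this output position is [6 2 0]. Elementwise product with the kernel and sum: 2·1.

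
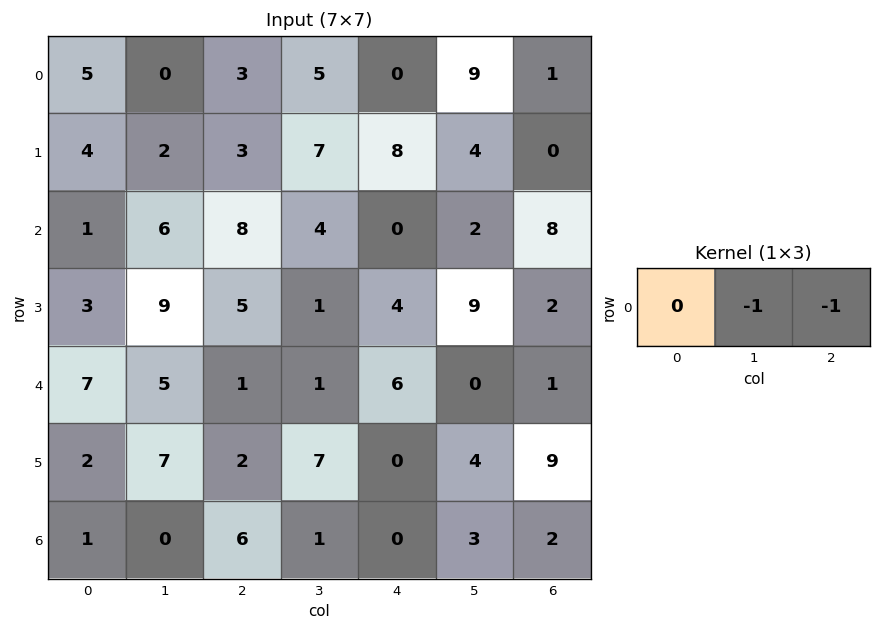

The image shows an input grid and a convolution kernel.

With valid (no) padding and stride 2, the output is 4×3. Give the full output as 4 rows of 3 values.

Output[0,0]: The receptive field on the input at this output position is [5 0 3]. Elementwise product with the kernel and sum: 0·-1 + 3·-1.
Output[0,1]: The receptive field on the input at this output position is [3 5 0]. Elementwise product with the kernel and sum: 5·-1 + 0·-1.

-3 -5 -10
-14 -4 -10
-6 -7 -1
-6 -1 -5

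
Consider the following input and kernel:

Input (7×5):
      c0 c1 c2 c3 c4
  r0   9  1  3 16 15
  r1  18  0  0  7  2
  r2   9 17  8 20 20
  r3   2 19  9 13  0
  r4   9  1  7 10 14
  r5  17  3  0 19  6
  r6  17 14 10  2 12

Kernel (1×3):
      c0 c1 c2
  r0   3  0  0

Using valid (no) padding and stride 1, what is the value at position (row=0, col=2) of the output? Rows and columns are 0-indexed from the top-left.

9

The receptive field on the input at this output position is [3 16 15]. Elementwise product with the kernel and sum: 3·3.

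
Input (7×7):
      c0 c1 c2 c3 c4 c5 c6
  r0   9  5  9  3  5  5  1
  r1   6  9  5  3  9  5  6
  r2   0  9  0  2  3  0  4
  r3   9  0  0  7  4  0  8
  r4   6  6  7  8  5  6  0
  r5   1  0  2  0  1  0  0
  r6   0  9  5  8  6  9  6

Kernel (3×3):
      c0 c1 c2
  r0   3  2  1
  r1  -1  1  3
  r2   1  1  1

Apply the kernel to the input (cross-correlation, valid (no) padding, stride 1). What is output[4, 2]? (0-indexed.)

The receptive field on the input at this output position is [7 8 5 / 2 0 1 / 5 8 6]. Elementwise product with the kernel and sum: 7·3 + 8·2 + 5·1 + 2·-1 + 0·1 + 1·3 + 5·1 + 8·1 + 6·1.

62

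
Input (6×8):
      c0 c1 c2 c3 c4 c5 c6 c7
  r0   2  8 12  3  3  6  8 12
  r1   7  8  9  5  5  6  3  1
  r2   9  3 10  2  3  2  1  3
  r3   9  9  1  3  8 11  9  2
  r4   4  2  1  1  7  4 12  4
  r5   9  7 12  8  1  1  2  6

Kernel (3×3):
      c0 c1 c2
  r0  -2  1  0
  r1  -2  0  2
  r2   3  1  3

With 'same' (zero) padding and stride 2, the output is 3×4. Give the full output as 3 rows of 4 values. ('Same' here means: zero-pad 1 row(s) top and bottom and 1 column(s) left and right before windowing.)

Output[0,0]: The receptive field on the zero-padded input at this output position is [0 0 0 / 0 2 8 / 0 7 8]. Elementwise product with the kernel and sum: 0·-2 + 0·1 + 0·-2 + 8·2 + 0·3 + 7·1 + 8·3.
Output[0,1]: The receptive field on the zero-padded input at this output position is [0 0 0 / 8 12 3 / 8 9 5]. Elementwise product with the kernel and sum: 0·-2 + 0·1 + 8·-2 + 3·2 + 8·3 + 9·1 + 5·3.

47 38 44 36
49 28 45 41
43 38 36 10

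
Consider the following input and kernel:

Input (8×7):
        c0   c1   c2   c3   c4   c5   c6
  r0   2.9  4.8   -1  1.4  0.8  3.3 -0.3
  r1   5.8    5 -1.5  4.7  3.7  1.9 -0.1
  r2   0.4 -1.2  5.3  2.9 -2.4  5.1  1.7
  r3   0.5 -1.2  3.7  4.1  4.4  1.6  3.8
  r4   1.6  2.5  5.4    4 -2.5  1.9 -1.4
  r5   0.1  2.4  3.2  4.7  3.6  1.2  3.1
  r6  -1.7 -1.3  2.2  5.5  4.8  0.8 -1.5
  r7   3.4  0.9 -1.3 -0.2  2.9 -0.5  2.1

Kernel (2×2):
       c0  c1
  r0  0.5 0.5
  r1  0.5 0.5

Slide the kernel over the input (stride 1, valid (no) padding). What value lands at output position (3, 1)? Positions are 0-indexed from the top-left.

The receptive field on the input at this output position is [-1.2 3.7 / 2.5 5.4]. Elementwise product with the kernel and sum: -1.2·0.5 + 3.7·0.5 + 2.5·0.5 + 5.4·0.5.

5.2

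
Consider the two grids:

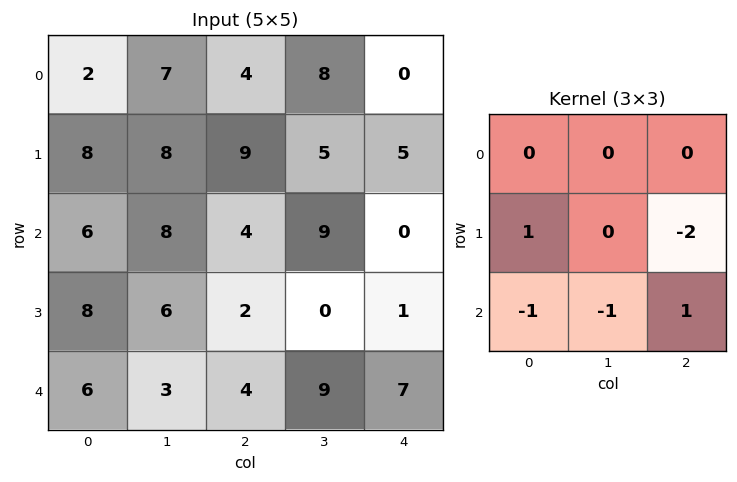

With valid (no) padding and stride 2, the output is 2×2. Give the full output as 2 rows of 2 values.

-20 -14
-1 -6

Output[0,0]: The receptive field on the input at this output position is [2 7 4 / 8 8 9 / 6 8 4]. Elementwise product with the kernel and sum: 8·1 + 9·-2 + 6·-1 + 8·-1 + 4·1.
Output[0,1]: The receptive field on the input at this output position is [4 8 0 / 9 5 5 / 4 9 0]. Elementwise product with the kernel and sum: 9·1 + 5·-2 + 4·-1 + 9·-1 + 0·1.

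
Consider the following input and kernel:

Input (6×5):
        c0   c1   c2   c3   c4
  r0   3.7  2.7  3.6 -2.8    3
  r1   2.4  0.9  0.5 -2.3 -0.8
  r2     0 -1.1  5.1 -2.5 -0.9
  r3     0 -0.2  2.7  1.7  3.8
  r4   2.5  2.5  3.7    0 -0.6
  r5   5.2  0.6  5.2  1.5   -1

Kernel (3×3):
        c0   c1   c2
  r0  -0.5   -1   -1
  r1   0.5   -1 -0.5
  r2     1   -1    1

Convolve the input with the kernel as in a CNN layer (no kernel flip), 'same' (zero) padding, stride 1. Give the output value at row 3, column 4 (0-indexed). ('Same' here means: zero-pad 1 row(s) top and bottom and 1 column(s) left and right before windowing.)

-0.2

The receptive field on the zero-padded input at this output position is [-2.5 -0.9 0 / 1.7 3.8 0 / 0 -0.6 0]. Elementwise product with the kernel and sum: -2.5·-0.5 + -0.9·-1 + 0·-1 + 1.7·0.5 + 3.8·-1 + 0·-0.5 + 0·1 + -0.6·-1 + 0·1.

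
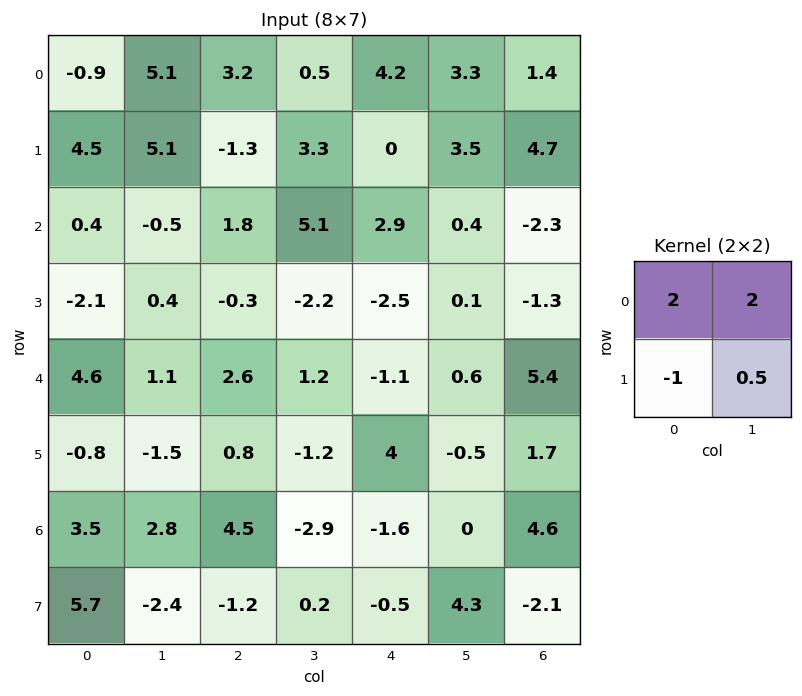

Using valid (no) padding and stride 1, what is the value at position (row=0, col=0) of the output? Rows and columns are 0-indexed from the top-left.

6.45

The receptive field on the input at this output position is [-0.9 5.1 / 4.5 5.1]. Elementwise product with the kernel and sum: -0.9·2 + 5.1·2 + 4.5·-1 + 5.1·0.5.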